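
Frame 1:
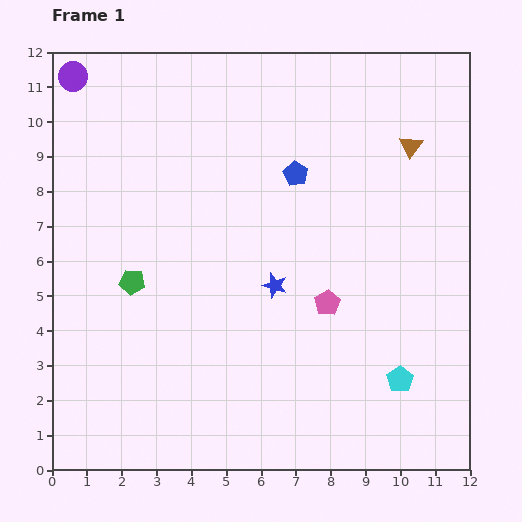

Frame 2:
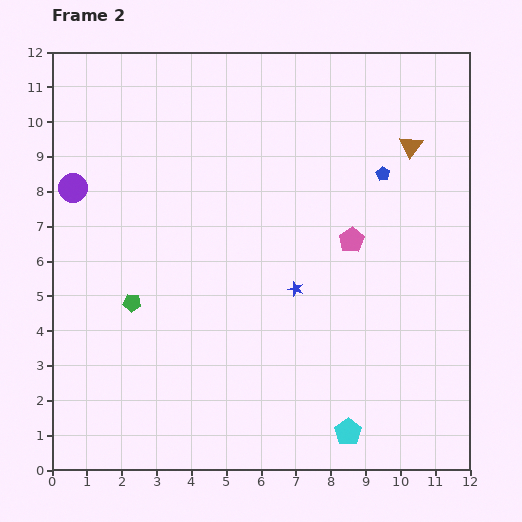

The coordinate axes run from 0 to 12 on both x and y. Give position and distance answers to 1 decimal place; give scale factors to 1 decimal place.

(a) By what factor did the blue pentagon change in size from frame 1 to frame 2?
0.6×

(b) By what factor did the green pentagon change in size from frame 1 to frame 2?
0.7×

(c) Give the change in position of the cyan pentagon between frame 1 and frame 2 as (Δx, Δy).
(-1.5, -1.5)

The cyan pentagon was at (10.0, 2.6) in frame 1 and (8.5, 1.1) in frame 2.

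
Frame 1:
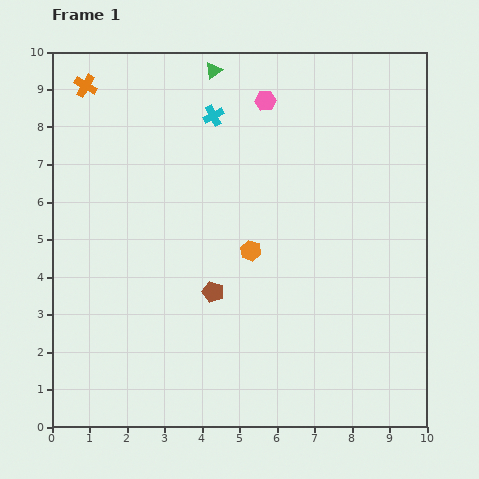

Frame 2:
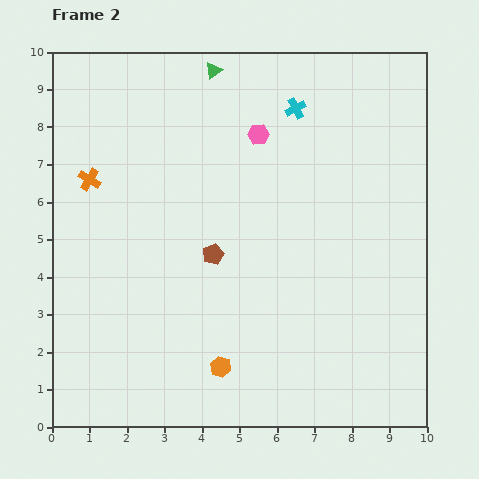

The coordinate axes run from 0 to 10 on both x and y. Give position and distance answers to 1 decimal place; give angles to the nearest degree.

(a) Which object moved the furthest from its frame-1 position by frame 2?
the orange hexagon

(moved 3.2; next 2.5)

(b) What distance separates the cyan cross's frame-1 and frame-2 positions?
2.2

The cyan cross moved from (4.3, 8.3) to (6.5, 8.5), a distance of √(2.2² + 0.2²) ≈ 2.2.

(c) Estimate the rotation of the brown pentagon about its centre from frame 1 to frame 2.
30° clockwise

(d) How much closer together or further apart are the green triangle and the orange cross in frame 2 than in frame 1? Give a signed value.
+1.0

Distance in frame 1: 3.4. Distance in frame 2: 4.4.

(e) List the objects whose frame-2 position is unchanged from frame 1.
the green triangle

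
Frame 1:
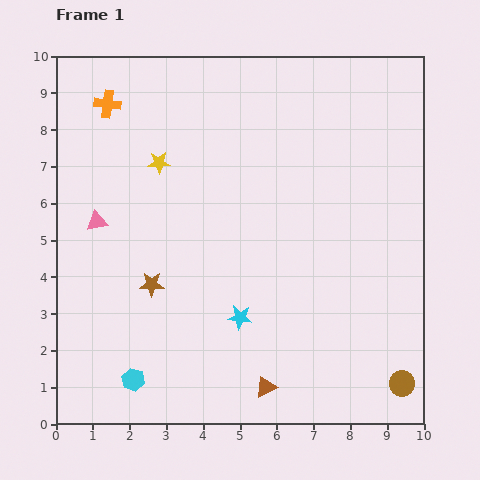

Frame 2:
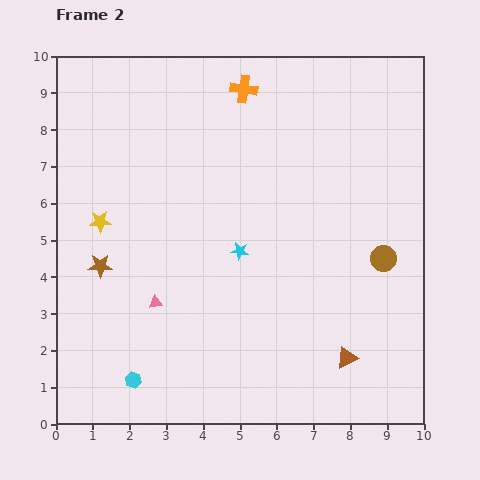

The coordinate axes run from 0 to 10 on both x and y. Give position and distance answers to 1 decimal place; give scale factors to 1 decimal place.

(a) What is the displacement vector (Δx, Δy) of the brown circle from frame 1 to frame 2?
(-0.5, 3.4)

The brown circle was at (9.4, 1.1) in frame 1 and (8.9, 4.5) in frame 2.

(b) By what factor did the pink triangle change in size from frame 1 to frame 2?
0.6×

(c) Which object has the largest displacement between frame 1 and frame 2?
the orange cross

(moved 3.7; next 3.4)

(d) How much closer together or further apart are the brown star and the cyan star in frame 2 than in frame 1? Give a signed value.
+1.2

Distance in frame 1: 2.6. Distance in frame 2: 3.8.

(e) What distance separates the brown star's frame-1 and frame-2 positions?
1.5

The brown star moved from (2.6, 3.8) to (1.2, 4.3), a distance of √(1.4² + 0.5²) ≈ 1.5.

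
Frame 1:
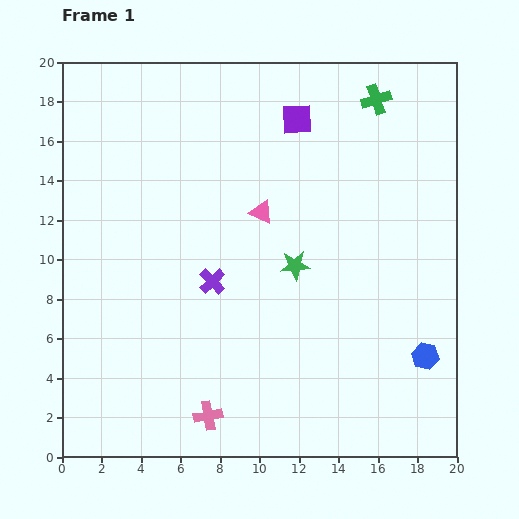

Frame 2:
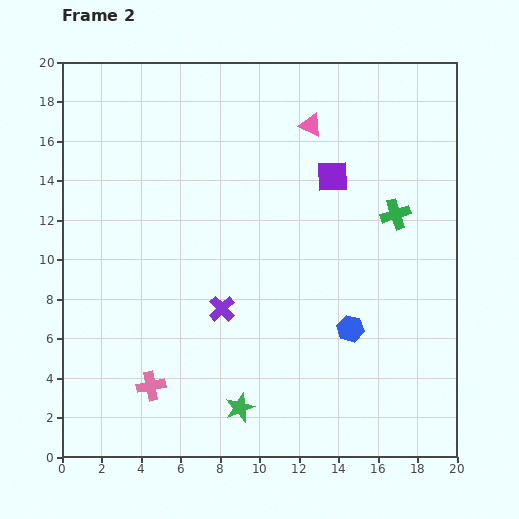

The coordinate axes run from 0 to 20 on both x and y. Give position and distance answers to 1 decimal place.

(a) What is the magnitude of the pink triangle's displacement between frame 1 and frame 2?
5.1

The pink triangle moved from (10.1, 12.4) to (12.6, 16.8), a distance of √(2.5² + 4.4²) ≈ 5.1.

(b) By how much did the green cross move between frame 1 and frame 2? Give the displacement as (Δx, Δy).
(1.0, -5.8)

The green cross was at (15.9, 18.1) in frame 1 and (16.9, 12.3) in frame 2.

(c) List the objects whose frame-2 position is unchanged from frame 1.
none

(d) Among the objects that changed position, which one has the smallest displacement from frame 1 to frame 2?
the purple cross

(moved 1.5)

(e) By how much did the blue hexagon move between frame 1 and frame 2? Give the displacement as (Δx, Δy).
(-3.8, 1.4)

The blue hexagon was at (18.4, 5.1) in frame 1 and (14.6, 6.5) in frame 2.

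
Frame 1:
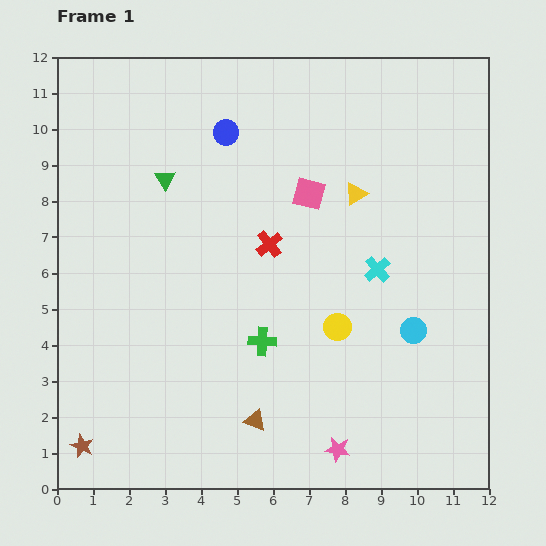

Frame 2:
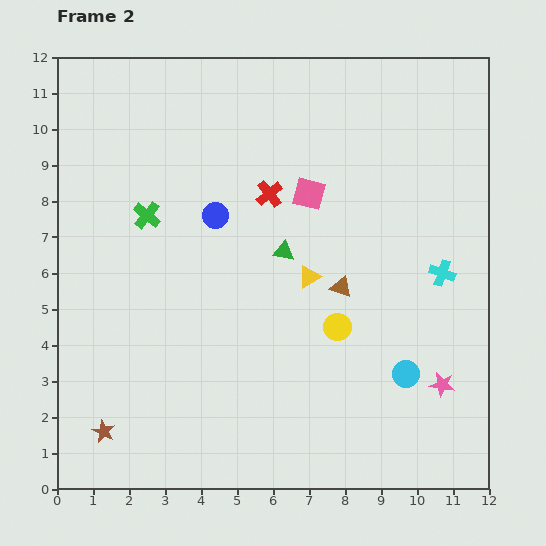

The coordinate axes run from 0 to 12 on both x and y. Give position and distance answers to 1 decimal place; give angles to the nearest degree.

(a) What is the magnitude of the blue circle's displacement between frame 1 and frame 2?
2.3

The blue circle moved from (4.7, 9.9) to (4.4, 7.6), a distance of √(0.3² + 2.3²) ≈ 2.3.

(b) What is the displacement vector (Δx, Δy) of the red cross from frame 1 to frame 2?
(0.0, 1.4)

The red cross was at (5.9, 6.8) in frame 1 and (5.9, 8.2) in frame 2.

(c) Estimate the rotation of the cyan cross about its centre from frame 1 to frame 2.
30° counter-clockwise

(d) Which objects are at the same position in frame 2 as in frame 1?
the yellow circle, the pink square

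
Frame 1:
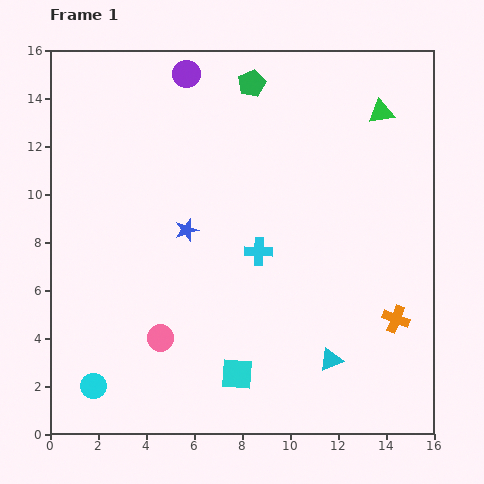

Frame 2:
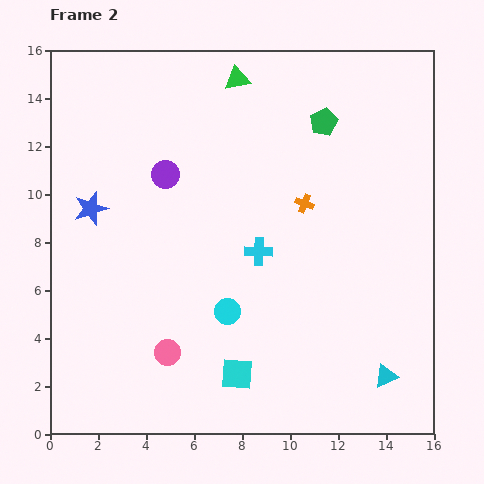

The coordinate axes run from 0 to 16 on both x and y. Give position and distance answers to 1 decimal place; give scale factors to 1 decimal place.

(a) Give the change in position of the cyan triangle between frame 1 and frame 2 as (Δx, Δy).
(2.3, -0.7)

The cyan triangle was at (11.7, 3.1) in frame 1 and (14.0, 2.4) in frame 2.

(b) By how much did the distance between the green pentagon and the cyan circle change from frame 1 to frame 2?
-5.3

Distance in frame 1: 14.2. Distance in frame 2: 8.9.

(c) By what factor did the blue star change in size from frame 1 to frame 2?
1.5×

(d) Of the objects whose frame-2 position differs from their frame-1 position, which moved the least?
the pink circle

(moved 0.7)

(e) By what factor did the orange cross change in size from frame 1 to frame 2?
0.7×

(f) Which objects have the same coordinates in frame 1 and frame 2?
the cyan square, the cyan cross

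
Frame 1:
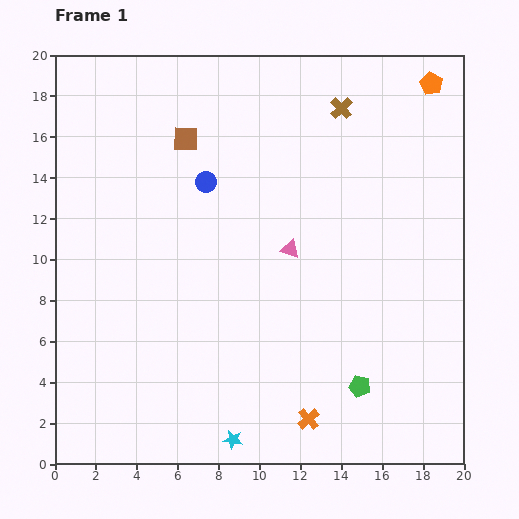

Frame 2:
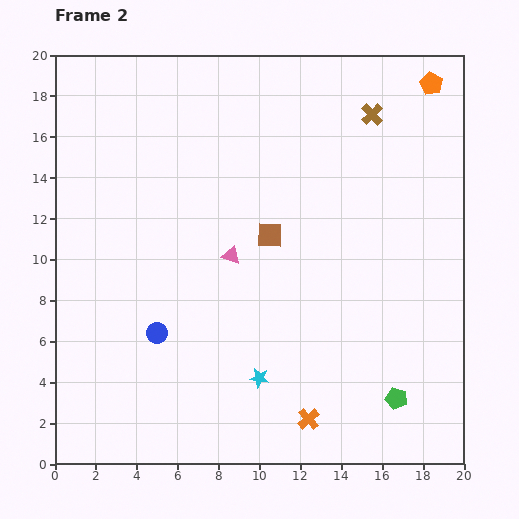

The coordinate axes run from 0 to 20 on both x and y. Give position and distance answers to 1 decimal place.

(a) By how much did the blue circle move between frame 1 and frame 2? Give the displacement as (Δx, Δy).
(-2.4, -7.4)

The blue circle was at (7.4, 13.8) in frame 1 and (5.0, 6.4) in frame 2.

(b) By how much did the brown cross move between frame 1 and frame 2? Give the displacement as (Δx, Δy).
(1.5, -0.3)

The brown cross was at (14.0, 17.4) in frame 1 and (15.5, 17.1) in frame 2.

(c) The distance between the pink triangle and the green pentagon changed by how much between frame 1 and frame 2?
+3.2

Distance in frame 1: 7.5. Distance in frame 2: 10.7.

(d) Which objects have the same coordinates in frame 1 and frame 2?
the orange cross, the orange pentagon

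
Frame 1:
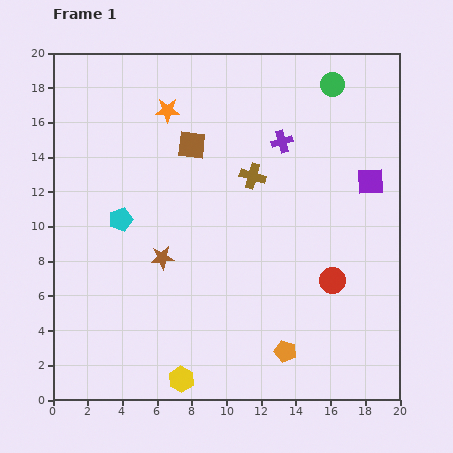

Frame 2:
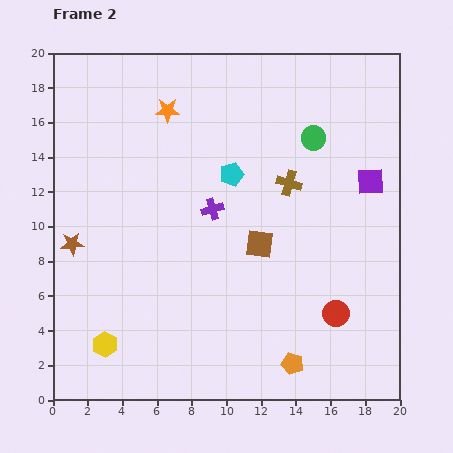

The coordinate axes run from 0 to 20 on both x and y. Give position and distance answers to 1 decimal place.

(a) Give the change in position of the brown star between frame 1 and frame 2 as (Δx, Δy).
(-5.2, 0.8)

The brown star was at (6.3, 8.2) in frame 1 and (1.1, 9.0) in frame 2.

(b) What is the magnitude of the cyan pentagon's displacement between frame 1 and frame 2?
6.9

The cyan pentagon moved from (3.9, 10.4) to (10.3, 13.0), a distance of √(6.4² + 2.6²) ≈ 6.9.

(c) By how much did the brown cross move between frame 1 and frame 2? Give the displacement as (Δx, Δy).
(2.1, -0.4)

The brown cross was at (11.5, 12.9) in frame 1 and (13.6, 12.5) in frame 2.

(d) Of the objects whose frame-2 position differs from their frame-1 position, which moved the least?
the orange pentagon

(moved 0.8)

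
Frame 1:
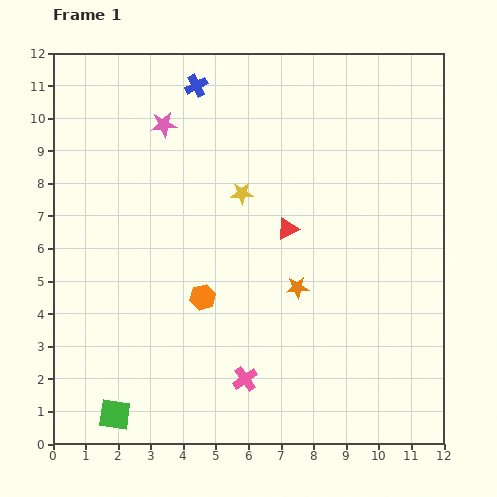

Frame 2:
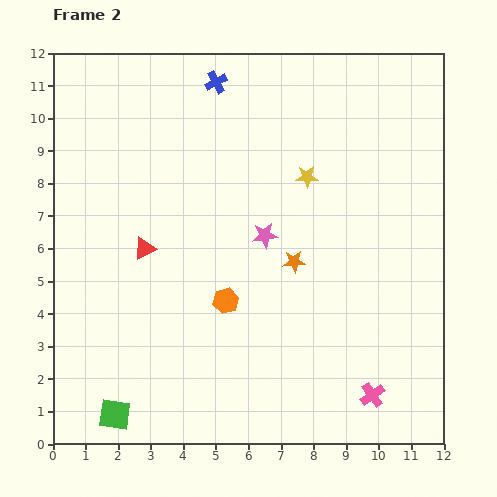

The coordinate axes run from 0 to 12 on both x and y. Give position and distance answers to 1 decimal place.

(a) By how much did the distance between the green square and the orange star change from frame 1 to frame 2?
+0.4

Distance in frame 1: 6.8. Distance in frame 2: 7.2.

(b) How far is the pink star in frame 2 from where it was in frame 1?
4.6

The pink star moved from (3.4, 9.8) to (6.5, 6.4), a distance of √(3.1² + 3.4²) ≈ 4.6.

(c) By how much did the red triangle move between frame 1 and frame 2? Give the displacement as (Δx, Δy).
(-4.4, -0.6)

The red triangle was at (7.2, 6.6) in frame 1 and (2.8, 6.0) in frame 2.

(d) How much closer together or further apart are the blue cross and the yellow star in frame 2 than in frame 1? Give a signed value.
+0.4

Distance in frame 1: 3.6. Distance in frame 2: 4.0.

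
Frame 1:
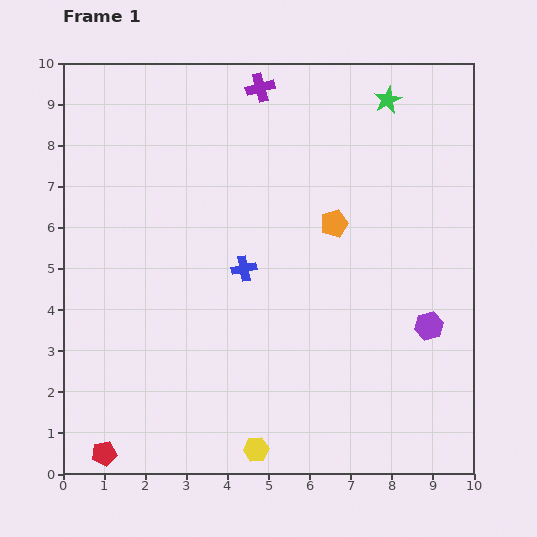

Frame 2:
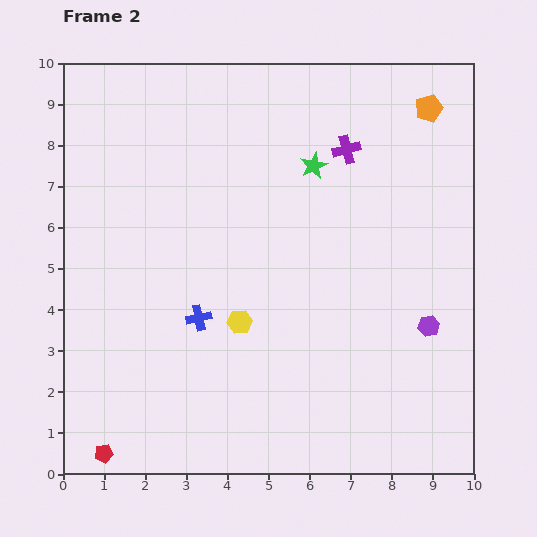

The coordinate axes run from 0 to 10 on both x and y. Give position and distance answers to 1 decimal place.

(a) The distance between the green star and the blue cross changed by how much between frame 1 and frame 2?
-0.8

Distance in frame 1: 5.4. Distance in frame 2: 4.6.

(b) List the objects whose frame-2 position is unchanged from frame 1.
the purple hexagon, the red pentagon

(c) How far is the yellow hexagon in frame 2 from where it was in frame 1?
3.1

The yellow hexagon moved from (4.7, 0.6) to (4.3, 3.7), a distance of √(0.4² + 3.1²) ≈ 3.1.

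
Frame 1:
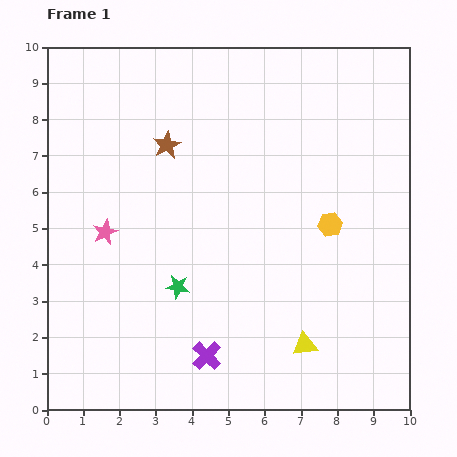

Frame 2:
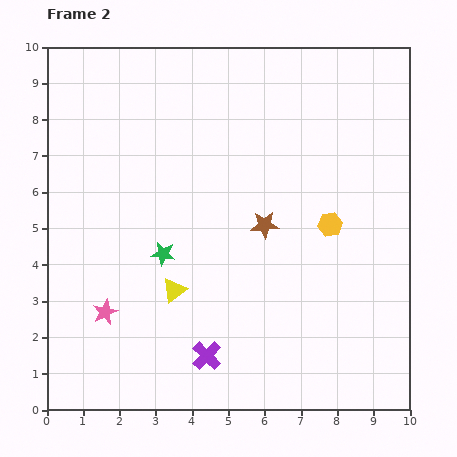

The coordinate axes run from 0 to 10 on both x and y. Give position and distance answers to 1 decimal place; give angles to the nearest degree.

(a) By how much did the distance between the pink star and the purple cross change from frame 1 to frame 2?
-1.4

Distance in frame 1: 4.4. Distance in frame 2: 3.0.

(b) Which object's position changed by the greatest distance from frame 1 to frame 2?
the yellow triangle

(moved 3.9; next 3.5)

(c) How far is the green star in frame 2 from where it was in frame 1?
1.0

The green star moved from (3.6, 3.4) to (3.2, 4.3), a distance of √(0.4² + 0.9²) ≈ 1.0.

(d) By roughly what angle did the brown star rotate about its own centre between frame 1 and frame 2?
24° clockwise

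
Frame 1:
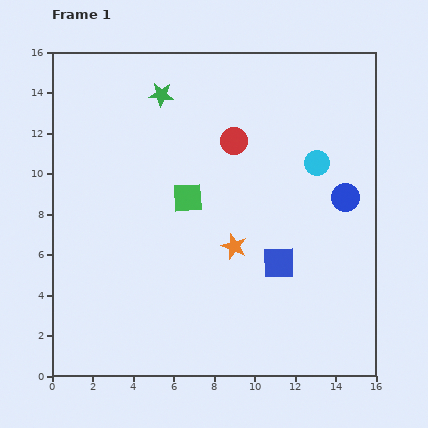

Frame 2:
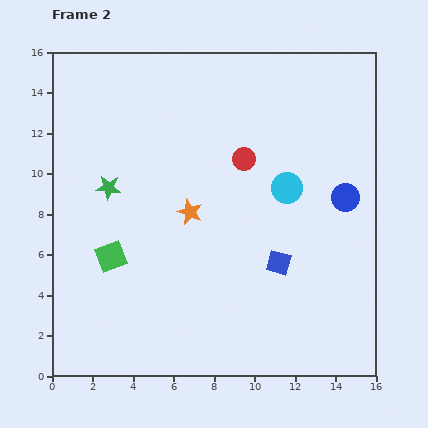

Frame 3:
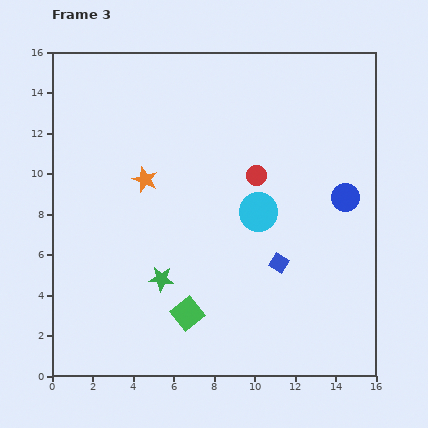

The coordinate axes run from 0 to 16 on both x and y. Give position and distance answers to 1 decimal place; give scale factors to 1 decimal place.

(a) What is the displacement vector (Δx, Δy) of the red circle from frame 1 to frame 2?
(0.5, -0.9)

The red circle was at (9.0, 11.6) in frame 1 and (9.5, 10.7) in frame 2.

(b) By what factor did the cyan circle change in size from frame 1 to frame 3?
1.5×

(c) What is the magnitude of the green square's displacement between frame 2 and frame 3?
4.7

The green square moved from (2.9, 5.9) to (6.7, 3.1), a distance of √(3.8² + 2.8²) ≈ 4.7.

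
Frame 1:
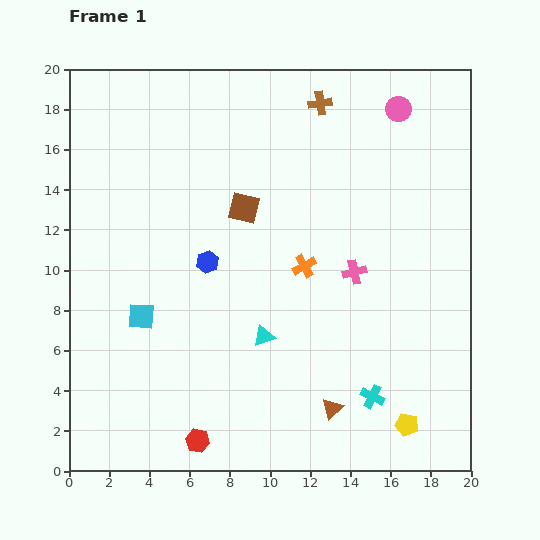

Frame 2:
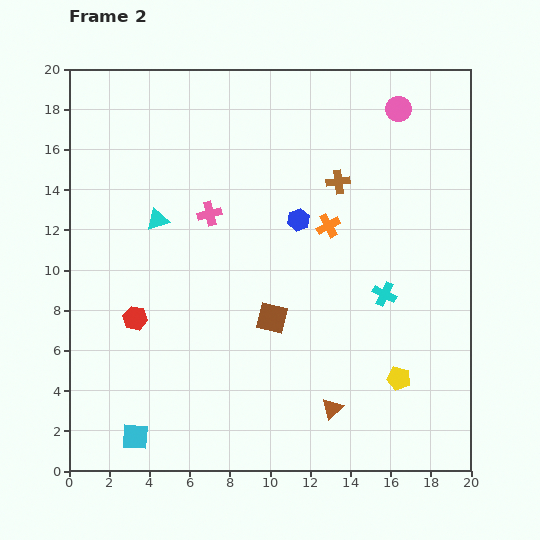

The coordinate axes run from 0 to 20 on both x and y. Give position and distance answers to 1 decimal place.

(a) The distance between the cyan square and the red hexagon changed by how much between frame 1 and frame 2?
-0.9

Distance in frame 1: 6.8. Distance in frame 2: 5.9.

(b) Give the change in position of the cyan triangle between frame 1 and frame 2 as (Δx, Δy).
(-5.3, 5.8)

The cyan triangle was at (9.7, 6.7) in frame 1 and (4.4, 12.5) in frame 2.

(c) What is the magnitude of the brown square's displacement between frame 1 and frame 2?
5.7

The brown square moved from (8.7, 13.1) to (10.1, 7.6), a distance of √(1.4² + 5.5²) ≈ 5.7.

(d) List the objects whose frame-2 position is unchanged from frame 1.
the pink circle, the brown triangle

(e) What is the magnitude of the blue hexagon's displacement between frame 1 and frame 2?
5.0

The blue hexagon moved from (6.9, 10.4) to (11.4, 12.5), a distance of √(4.5² + 2.1²) ≈ 5.0.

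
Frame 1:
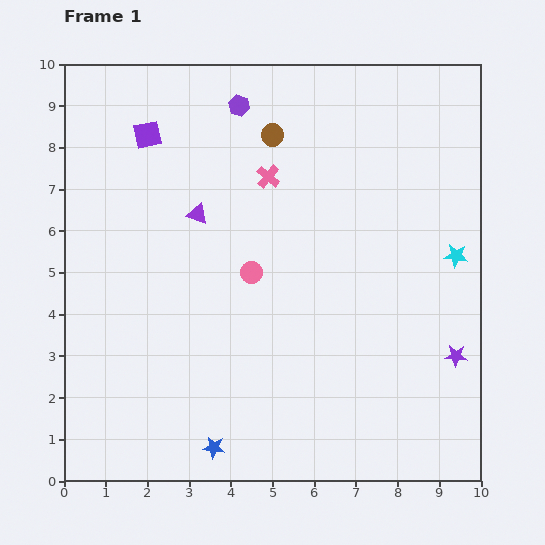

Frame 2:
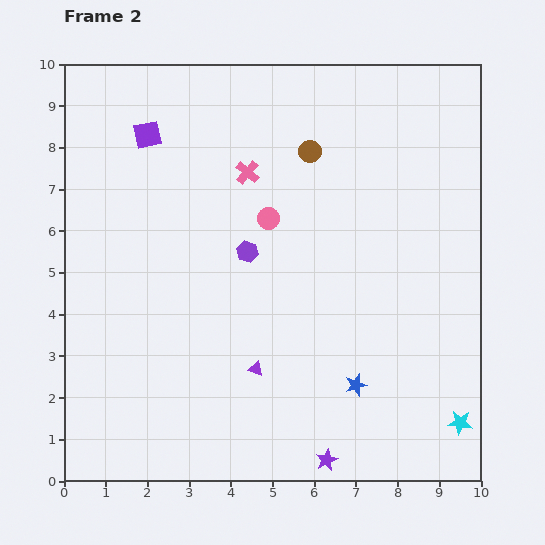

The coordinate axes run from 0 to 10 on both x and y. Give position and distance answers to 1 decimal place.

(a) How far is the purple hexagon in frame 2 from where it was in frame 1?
3.5

The purple hexagon moved from (4.2, 9.0) to (4.4, 5.5), a distance of √(0.2² + 3.5²) ≈ 3.5.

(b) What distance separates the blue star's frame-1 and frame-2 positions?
3.7

The blue star moved from (3.6, 0.8) to (7.0, 2.3), a distance of √(3.4² + 1.5²) ≈ 3.7.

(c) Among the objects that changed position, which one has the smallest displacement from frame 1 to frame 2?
the pink cross

(moved 0.5)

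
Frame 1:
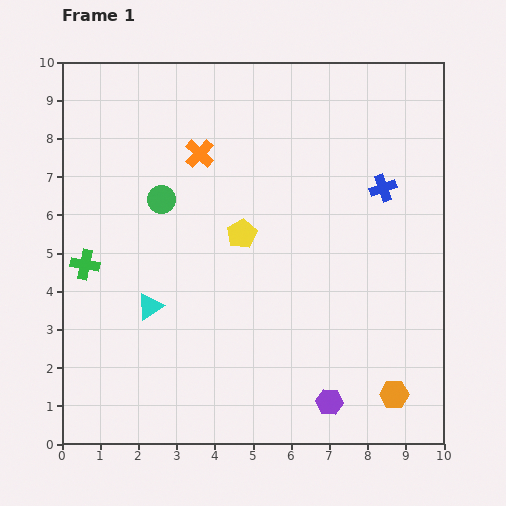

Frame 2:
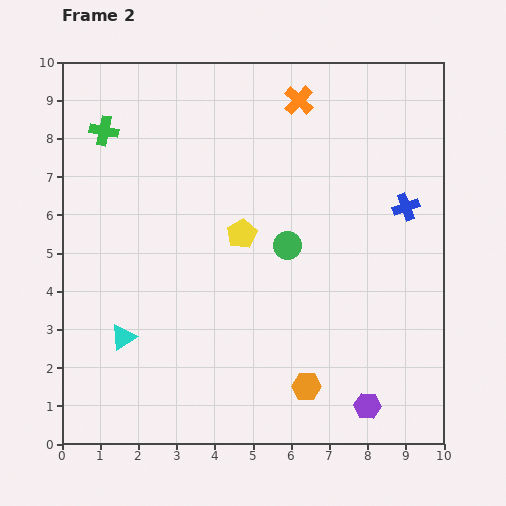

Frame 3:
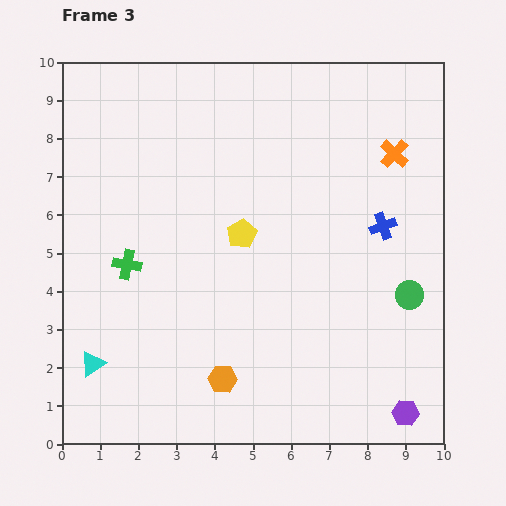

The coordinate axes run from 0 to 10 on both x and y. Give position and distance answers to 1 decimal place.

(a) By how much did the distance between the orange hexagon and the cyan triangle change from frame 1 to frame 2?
-1.8

Distance in frame 1: 6.8. Distance in frame 2: 5.0.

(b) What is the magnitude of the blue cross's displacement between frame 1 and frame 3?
1.0

The blue cross moved from (8.4, 6.7) to (8.4, 5.7), a distance of √(0.0² + 1.0²) ≈ 1.0.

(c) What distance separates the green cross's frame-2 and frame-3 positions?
3.6

The green cross moved from (1.1, 8.2) to (1.7, 4.7), a distance of √(0.6² + 3.5²) ≈ 3.6.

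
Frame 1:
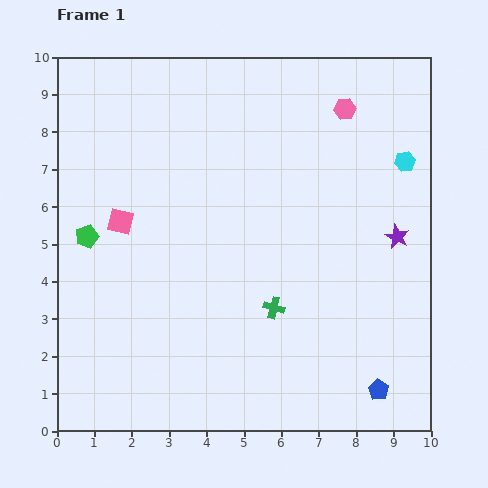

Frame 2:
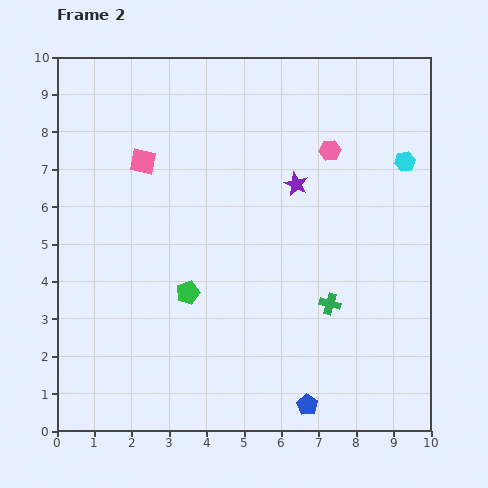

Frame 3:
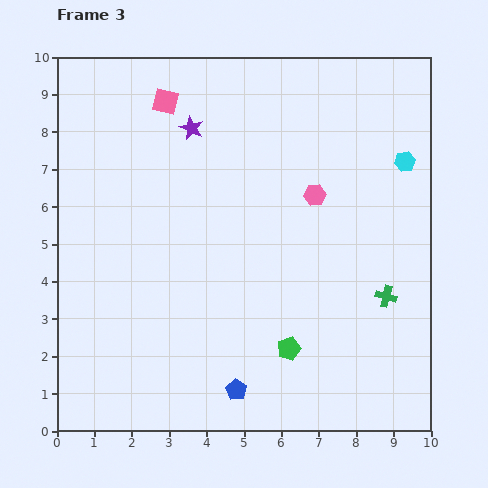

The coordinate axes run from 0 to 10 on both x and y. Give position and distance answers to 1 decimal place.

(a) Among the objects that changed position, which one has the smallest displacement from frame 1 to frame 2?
the pink hexagon

(moved 1.2)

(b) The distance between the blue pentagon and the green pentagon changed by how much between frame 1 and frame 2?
-4.4

Distance in frame 1: 8.8. Distance in frame 2: 4.4.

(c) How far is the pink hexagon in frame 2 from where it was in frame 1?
1.2

The pink hexagon moved from (7.7, 8.6) to (7.3, 7.5), a distance of √(0.4² + 1.1²) ≈ 1.2.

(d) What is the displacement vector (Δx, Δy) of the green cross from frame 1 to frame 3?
(3.0, 0.3)

The green cross was at (5.8, 3.3) in frame 1 and (8.8, 3.6) in frame 3.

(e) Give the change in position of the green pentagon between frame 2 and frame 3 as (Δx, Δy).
(2.7, -1.5)

The green pentagon was at (3.5, 3.7) in frame 2 and (6.2, 2.2) in frame 3.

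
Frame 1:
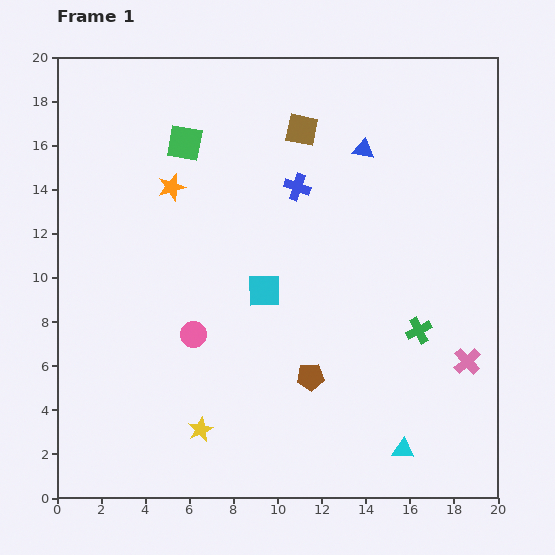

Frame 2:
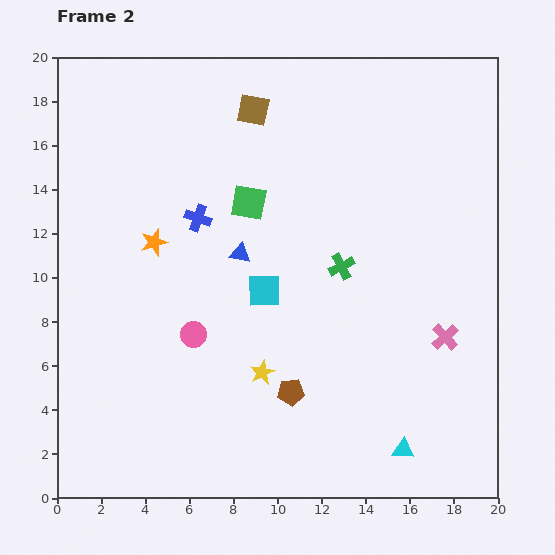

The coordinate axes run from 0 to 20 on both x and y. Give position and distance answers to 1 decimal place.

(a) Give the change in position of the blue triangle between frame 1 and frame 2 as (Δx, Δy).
(-5.6, -4.7)

The blue triangle was at (13.9, 15.8) in frame 1 and (8.3, 11.1) in frame 2.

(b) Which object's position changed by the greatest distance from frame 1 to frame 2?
the blue triangle

(moved 7.3; next 4.7)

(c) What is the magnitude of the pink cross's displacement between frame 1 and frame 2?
1.5

The pink cross moved from (18.6, 6.2) to (17.6, 7.3), a distance of √(1.0² + 1.1²) ≈ 1.5.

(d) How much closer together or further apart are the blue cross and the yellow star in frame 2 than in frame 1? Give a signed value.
-4.2

Distance in frame 1: 11.8. Distance in frame 2: 7.6.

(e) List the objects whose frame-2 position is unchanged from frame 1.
the pink circle, the cyan square, the cyan triangle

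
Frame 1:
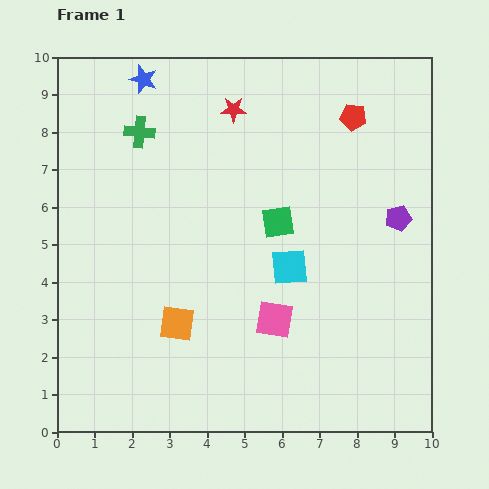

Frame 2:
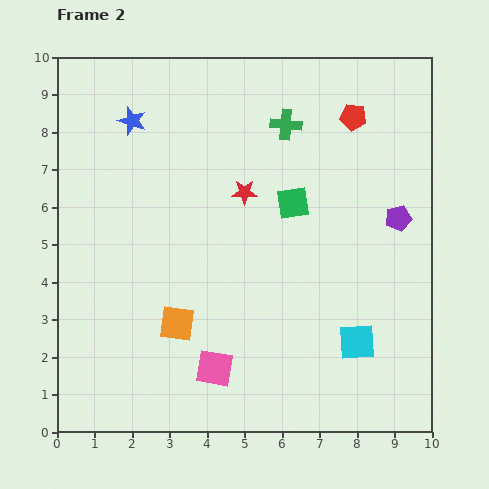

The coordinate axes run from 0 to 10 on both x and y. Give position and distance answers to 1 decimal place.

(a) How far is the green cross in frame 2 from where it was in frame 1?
3.9

The green cross moved from (2.2, 8.0) to (6.1, 8.2), a distance of √(3.9² + 0.2²) ≈ 3.9.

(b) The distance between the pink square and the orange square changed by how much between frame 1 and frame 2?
-1.0

Distance in frame 1: 2.6. Distance in frame 2: 1.6.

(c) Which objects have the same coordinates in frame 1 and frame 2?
the orange square, the red pentagon, the purple pentagon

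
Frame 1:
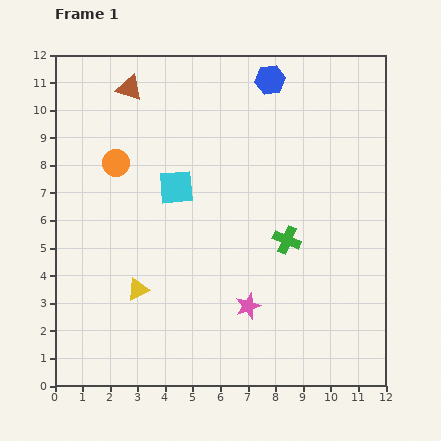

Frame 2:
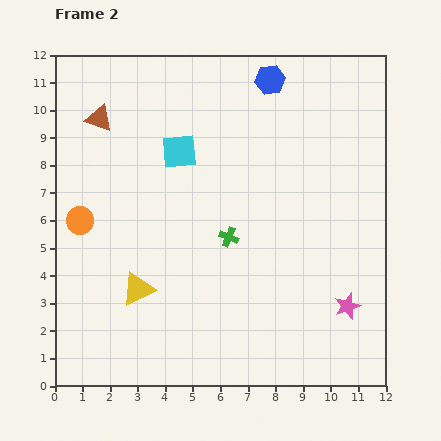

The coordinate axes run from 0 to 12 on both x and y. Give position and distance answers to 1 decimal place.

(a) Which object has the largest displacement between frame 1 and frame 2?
the pink star

(moved 3.6; next 2.5)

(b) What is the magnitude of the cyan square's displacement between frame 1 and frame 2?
1.3

The cyan square moved from (4.4, 7.2) to (4.5, 8.5), a distance of √(0.1² + 1.3²) ≈ 1.3.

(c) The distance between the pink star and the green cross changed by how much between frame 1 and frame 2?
+2.2

Distance in frame 1: 2.8. Distance in frame 2: 5.0.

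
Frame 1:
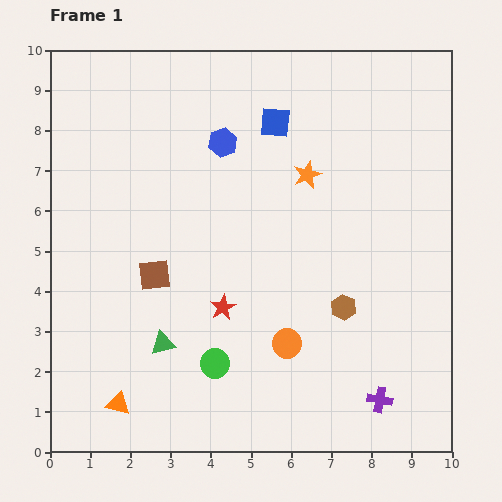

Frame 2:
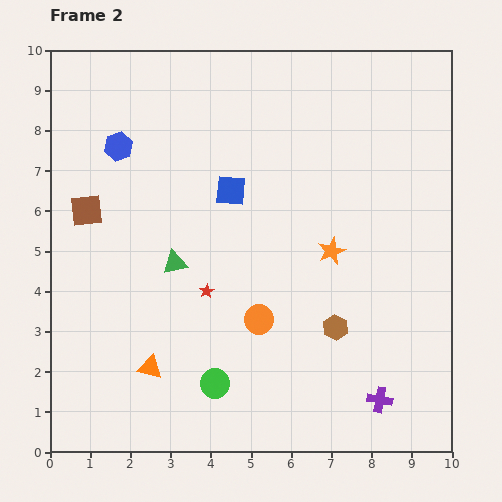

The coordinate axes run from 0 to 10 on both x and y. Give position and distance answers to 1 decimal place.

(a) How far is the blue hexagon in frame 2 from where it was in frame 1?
2.6

The blue hexagon moved from (4.3, 7.7) to (1.7, 7.6), a distance of √(2.6² + 0.1²) ≈ 2.6.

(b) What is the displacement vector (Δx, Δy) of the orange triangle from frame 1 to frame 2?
(0.8, 0.9)

The orange triangle was at (1.7, 1.2) in frame 1 and (2.5, 2.1) in frame 2.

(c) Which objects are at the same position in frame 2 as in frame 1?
the purple cross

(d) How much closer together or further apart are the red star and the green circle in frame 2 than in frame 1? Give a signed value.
+0.9

Distance in frame 1: 1.4. Distance in frame 2: 2.3.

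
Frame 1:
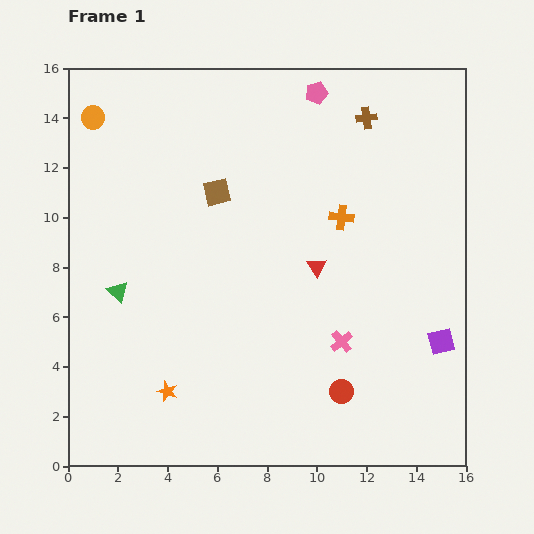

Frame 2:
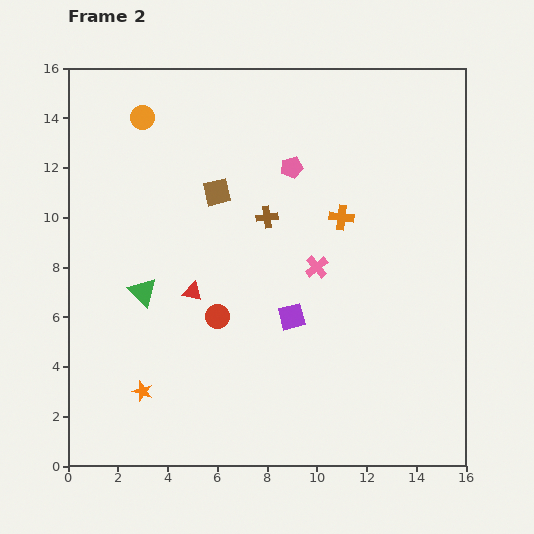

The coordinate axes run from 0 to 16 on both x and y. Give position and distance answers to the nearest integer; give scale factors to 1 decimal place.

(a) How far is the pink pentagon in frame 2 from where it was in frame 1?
3

The pink pentagon moved from (10, 15) to (9, 12), a distance of √(1² + 3²) ≈ 3.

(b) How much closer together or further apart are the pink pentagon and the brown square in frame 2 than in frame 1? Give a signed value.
-3

Distance in frame 1: 6. Distance in frame 2: 3.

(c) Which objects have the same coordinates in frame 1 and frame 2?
the orange cross, the brown square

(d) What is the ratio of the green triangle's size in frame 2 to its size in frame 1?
1.4×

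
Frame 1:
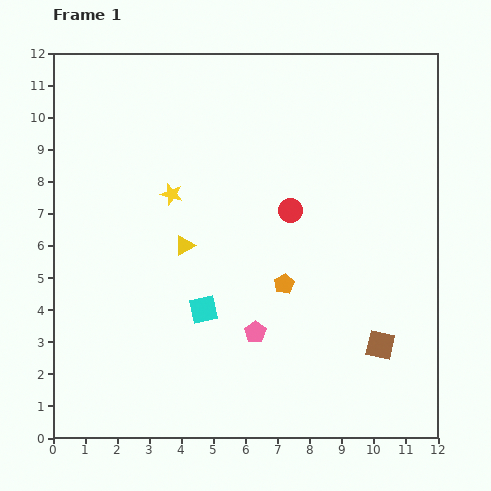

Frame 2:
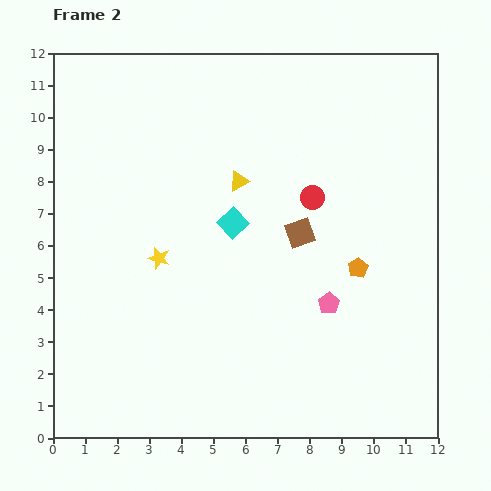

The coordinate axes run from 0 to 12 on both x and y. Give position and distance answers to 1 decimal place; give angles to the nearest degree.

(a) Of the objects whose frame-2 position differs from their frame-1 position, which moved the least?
the red circle

(moved 0.8)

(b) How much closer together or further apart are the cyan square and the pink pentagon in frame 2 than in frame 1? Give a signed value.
+2.2

Distance in frame 1: 1.7. Distance in frame 2: 3.9.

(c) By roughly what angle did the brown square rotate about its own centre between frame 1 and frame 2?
32° counter-clockwise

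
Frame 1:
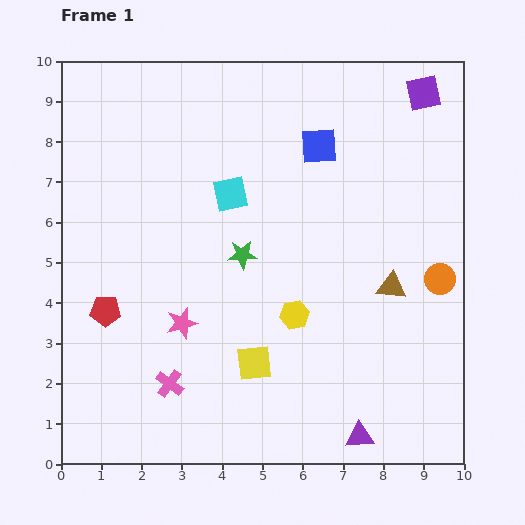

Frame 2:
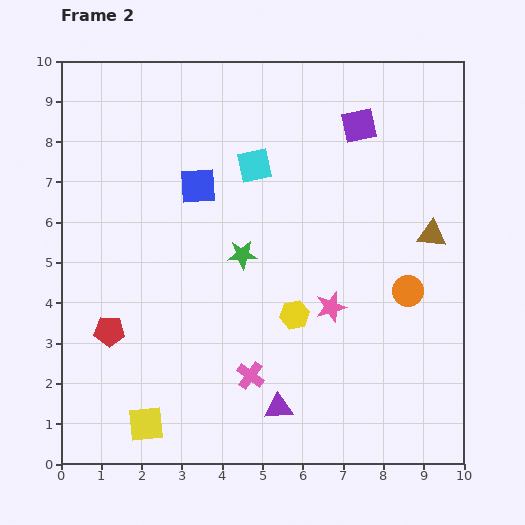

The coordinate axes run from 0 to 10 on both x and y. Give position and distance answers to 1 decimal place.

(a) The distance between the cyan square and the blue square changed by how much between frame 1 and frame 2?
-1.0

Distance in frame 1: 2.5. Distance in frame 2: 1.5.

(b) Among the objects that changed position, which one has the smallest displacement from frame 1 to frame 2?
the red pentagon

(moved 0.5)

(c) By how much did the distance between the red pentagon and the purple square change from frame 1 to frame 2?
-1.6

Distance in frame 1: 9.6. Distance in frame 2: 8.0.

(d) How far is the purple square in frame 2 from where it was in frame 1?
1.8

The purple square moved from (9.0, 9.2) to (7.4, 8.4), a distance of √(1.6² + 0.8²) ≈ 1.8.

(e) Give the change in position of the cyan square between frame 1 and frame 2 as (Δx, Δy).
(0.6, 0.7)

The cyan square was at (4.2, 6.7) in frame 1 and (4.8, 7.4) in frame 2.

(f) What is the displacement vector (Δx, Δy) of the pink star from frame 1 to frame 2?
(3.7, 0.4)

The pink star was at (3.0, 3.5) in frame 1 and (6.7, 3.9) in frame 2.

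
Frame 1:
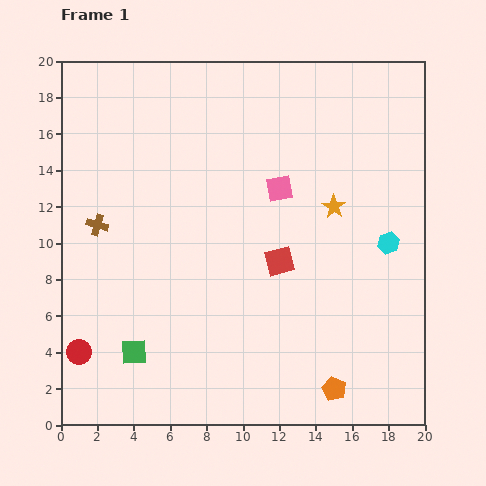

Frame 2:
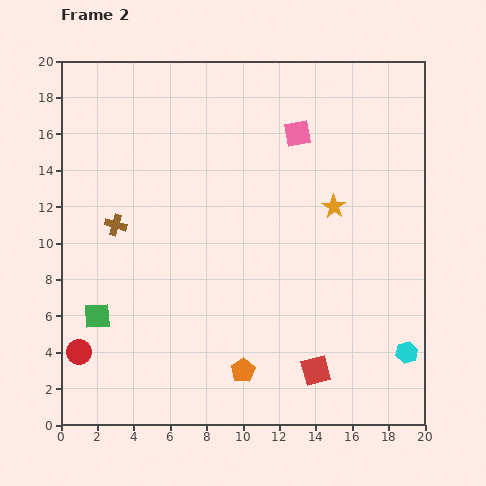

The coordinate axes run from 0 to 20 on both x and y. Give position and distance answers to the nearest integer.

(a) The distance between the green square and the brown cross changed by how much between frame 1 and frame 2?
-2

Distance in frame 1: 7. Distance in frame 2: 5.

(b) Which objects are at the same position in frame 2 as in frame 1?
the orange star, the red circle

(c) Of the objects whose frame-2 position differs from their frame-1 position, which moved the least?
the brown cross

(moved 1)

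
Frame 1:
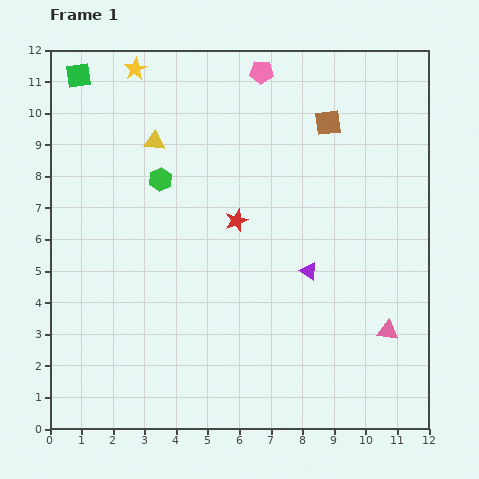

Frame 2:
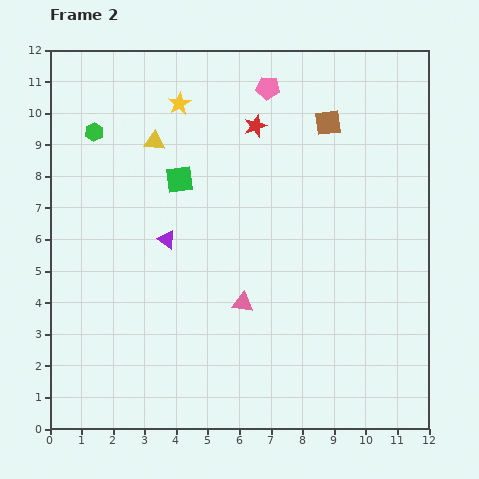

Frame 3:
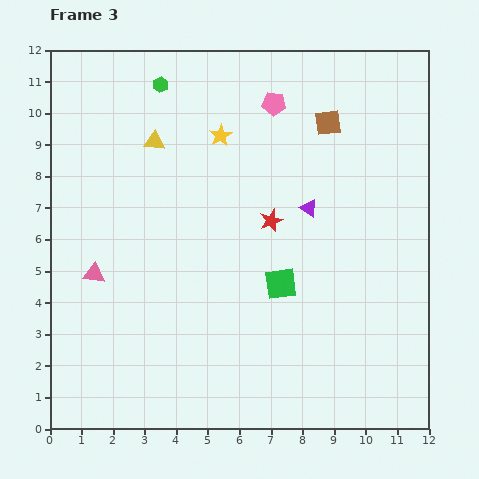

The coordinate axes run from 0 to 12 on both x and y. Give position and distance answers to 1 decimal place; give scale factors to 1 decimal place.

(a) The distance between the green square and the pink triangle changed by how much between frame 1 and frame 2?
-8.3

Distance in frame 1: 12.7. Distance in frame 2: 4.4.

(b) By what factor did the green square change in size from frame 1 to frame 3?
1.3×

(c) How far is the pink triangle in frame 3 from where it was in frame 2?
4.8

The pink triangle moved from (6.1, 4.0) to (1.4, 4.9), a distance of √(4.7² + 0.9²) ≈ 4.8.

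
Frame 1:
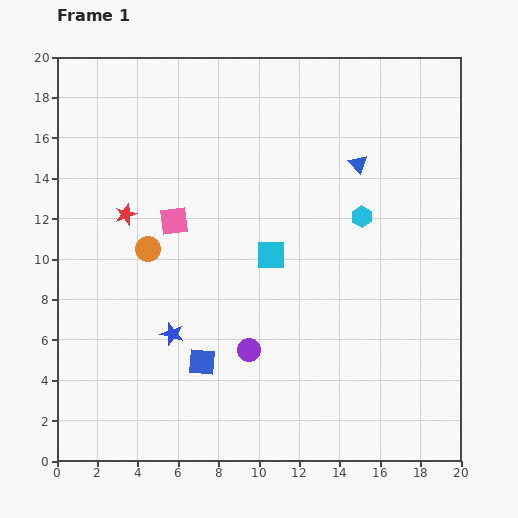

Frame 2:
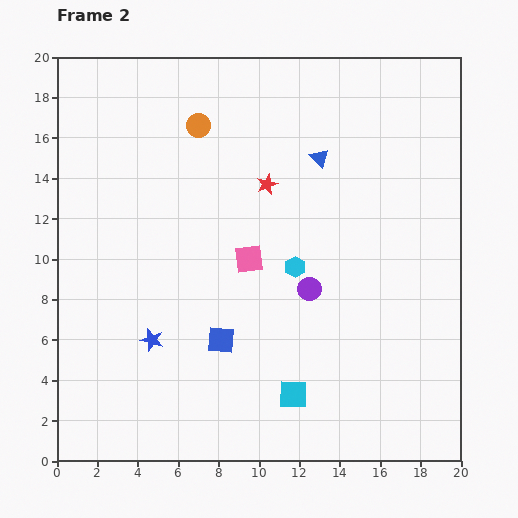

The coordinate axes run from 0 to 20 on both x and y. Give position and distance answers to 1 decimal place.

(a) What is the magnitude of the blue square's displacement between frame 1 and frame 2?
1.4

The blue square moved from (7.2, 4.9) to (8.1, 6.0), a distance of √(0.9² + 1.1²) ≈ 1.4.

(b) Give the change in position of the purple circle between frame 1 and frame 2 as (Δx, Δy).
(3.0, 3.0)

The purple circle was at (9.5, 5.5) in frame 1 and (12.5, 8.5) in frame 2.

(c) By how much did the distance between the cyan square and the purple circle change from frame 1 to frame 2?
+0.5

Distance in frame 1: 4.8. Distance in frame 2: 5.3.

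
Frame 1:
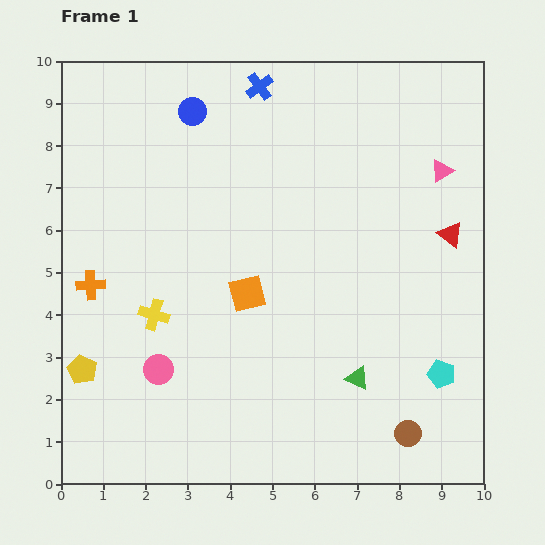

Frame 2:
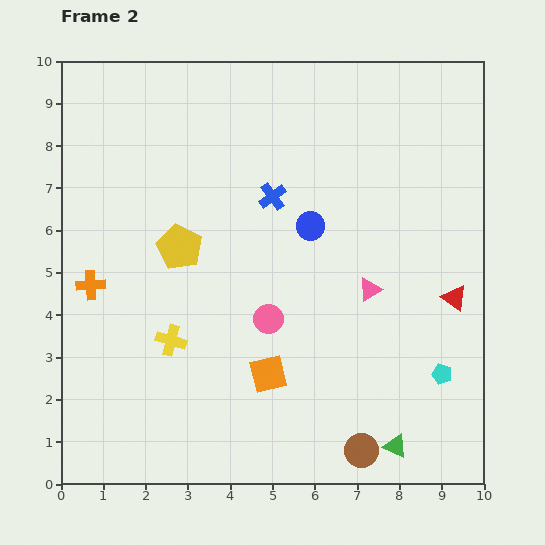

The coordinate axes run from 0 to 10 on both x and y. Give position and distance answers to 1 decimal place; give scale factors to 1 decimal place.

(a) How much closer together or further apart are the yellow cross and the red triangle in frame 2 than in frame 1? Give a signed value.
-0.5

Distance in frame 1: 7.3. Distance in frame 2: 6.8.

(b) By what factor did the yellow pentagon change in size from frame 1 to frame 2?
1.6×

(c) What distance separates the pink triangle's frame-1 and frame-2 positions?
3.3

The pink triangle moved from (9.0, 7.4) to (7.3, 4.6), a distance of √(1.7² + 2.8²) ≈ 3.3.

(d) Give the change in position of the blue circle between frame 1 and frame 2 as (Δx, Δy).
(2.8, -2.7)

The blue circle was at (3.1, 8.8) in frame 1 and (5.9, 6.1) in frame 2.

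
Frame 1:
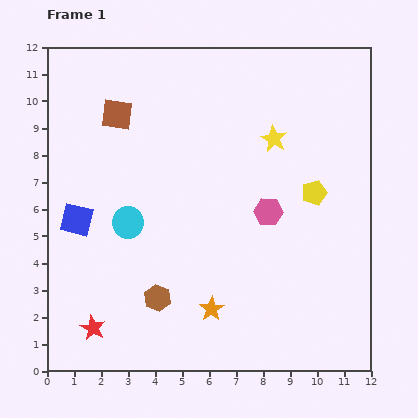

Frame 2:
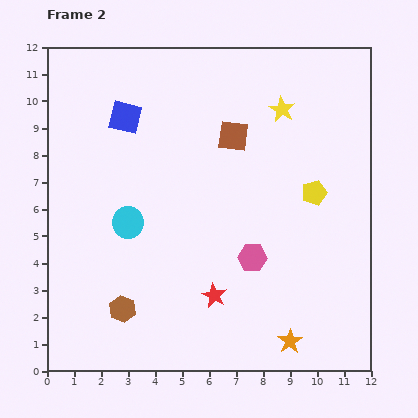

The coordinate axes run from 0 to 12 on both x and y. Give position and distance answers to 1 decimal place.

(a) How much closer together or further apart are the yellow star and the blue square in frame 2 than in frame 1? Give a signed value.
-2.1

Distance in frame 1: 7.9. Distance in frame 2: 5.8.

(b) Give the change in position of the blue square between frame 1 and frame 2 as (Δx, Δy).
(1.8, 3.8)

The blue square was at (1.1, 5.6) in frame 1 and (2.9, 9.4) in frame 2.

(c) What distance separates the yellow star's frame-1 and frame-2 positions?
1.1

The yellow star moved from (8.4, 8.6) to (8.7, 9.7), a distance of √(0.3² + 1.1²) ≈ 1.1.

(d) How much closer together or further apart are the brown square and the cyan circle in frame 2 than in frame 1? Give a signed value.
+1.0

Distance in frame 1: 4.0. Distance in frame 2: 5.0.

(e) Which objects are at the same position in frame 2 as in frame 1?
the cyan circle, the yellow pentagon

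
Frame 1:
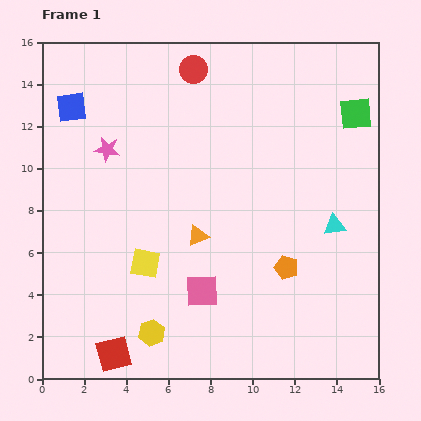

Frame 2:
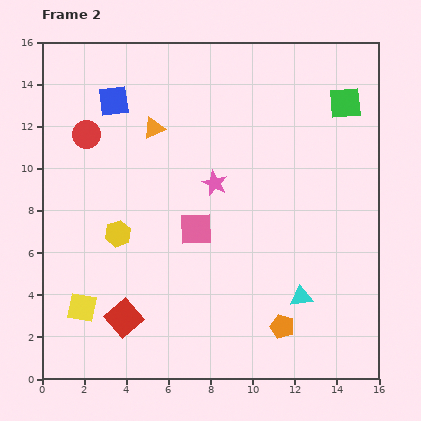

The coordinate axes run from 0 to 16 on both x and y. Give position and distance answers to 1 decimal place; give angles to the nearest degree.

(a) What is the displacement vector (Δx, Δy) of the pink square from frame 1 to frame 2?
(-0.3, 2.9)

The pink square was at (7.6, 4.2) in frame 1 and (7.3, 7.1) in frame 2.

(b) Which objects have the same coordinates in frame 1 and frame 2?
none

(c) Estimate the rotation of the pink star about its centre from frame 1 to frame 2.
16° clockwise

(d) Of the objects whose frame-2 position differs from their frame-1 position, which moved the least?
the green square

(moved 0.7)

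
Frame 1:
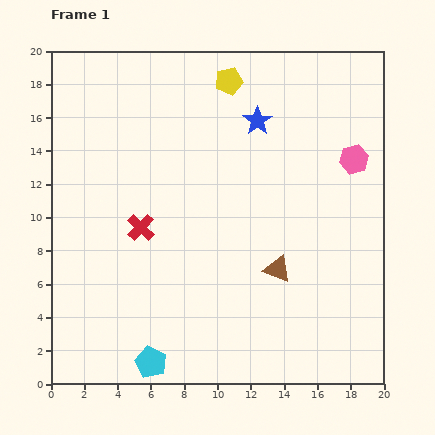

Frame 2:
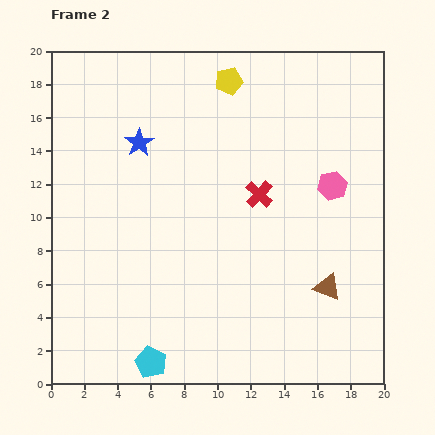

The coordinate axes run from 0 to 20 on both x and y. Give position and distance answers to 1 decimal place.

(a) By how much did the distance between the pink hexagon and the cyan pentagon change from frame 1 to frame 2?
-2.1

Distance in frame 1: 17.3. Distance in frame 2: 15.2.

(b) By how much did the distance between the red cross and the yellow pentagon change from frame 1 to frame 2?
-3.3

Distance in frame 1: 10.3. Distance in frame 2: 7.0.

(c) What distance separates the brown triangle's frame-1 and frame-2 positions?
3.2

The brown triangle moved from (13.6, 6.9) to (16.6, 5.8), a distance of √(3.0² + 1.1²) ≈ 3.2.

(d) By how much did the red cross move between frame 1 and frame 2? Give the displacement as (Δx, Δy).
(7.1, 2.0)

The red cross was at (5.4, 9.4) in frame 1 and (12.5, 11.4) in frame 2.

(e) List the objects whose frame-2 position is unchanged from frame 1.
the cyan pentagon, the yellow pentagon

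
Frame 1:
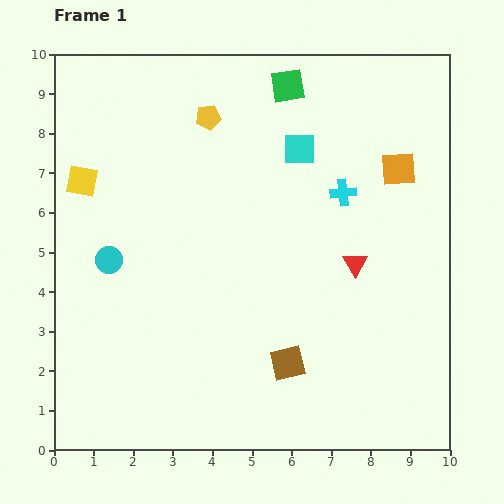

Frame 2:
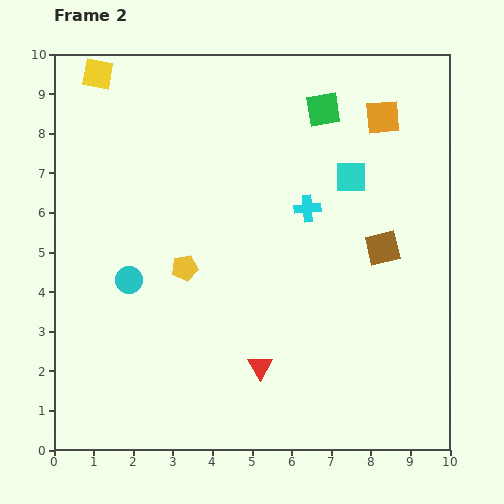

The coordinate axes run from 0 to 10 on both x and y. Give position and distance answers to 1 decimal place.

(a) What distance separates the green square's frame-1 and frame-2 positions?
1.1

The green square moved from (5.9, 9.2) to (6.8, 8.6), a distance of √(0.9² + 0.6²) ≈ 1.1.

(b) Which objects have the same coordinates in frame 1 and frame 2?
none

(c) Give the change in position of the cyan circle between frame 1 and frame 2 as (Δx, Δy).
(0.5, -0.5)

The cyan circle was at (1.4, 4.8) in frame 1 and (1.9, 4.3) in frame 2.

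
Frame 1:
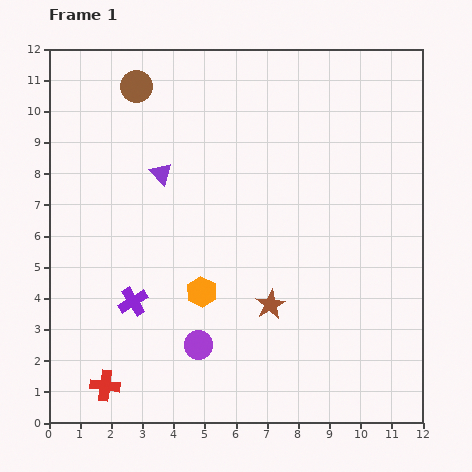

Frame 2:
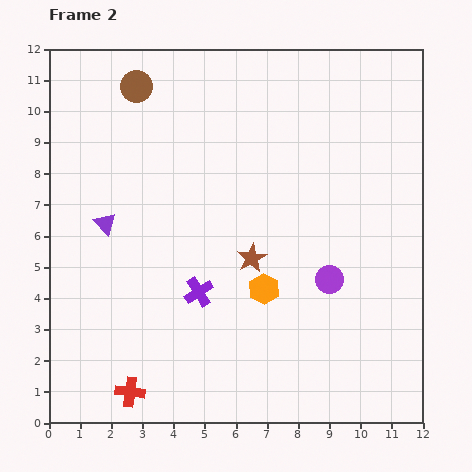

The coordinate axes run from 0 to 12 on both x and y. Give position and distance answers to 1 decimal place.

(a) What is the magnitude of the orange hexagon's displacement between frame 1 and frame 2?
2.0

The orange hexagon moved from (4.9, 4.2) to (6.9, 4.3), a distance of √(2.0² + 0.1²) ≈ 2.0.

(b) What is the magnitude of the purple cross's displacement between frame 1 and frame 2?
2.1

The purple cross moved from (2.7, 3.9) to (4.8, 4.2), a distance of √(2.1² + 0.3²) ≈ 2.1.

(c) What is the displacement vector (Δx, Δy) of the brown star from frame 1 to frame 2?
(-0.6, 1.5)

The brown star was at (7.1, 3.8) in frame 1 and (6.5, 5.3) in frame 2.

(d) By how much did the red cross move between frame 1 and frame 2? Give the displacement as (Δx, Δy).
(0.8, -0.2)

The red cross was at (1.8, 1.2) in frame 1 and (2.6, 1.0) in frame 2.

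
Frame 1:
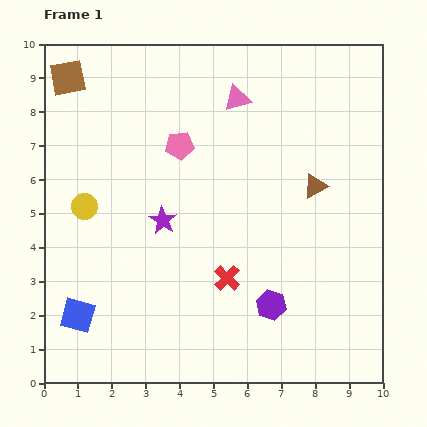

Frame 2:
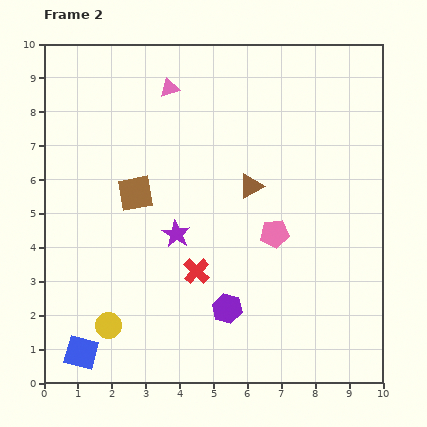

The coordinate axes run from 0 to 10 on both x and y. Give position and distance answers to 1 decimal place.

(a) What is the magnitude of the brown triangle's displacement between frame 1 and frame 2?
1.9

The brown triangle moved from (8.0, 5.8) to (6.1, 5.8), a distance of √(1.9² + 0.0²) ≈ 1.9.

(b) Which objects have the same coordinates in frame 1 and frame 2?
none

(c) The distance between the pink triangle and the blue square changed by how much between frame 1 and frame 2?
+0.3

Distance in frame 1: 7.9. Distance in frame 2: 8.2.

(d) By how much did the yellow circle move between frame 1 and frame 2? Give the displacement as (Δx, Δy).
(0.7, -3.5)

The yellow circle was at (1.2, 5.2) in frame 1 and (1.9, 1.7) in frame 2.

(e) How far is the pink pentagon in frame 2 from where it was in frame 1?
3.8

The pink pentagon moved from (4.0, 7.0) to (6.8, 4.4), a distance of √(2.8² + 2.6²) ≈ 3.8.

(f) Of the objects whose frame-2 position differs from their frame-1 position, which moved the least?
the purple star

(moved 0.6)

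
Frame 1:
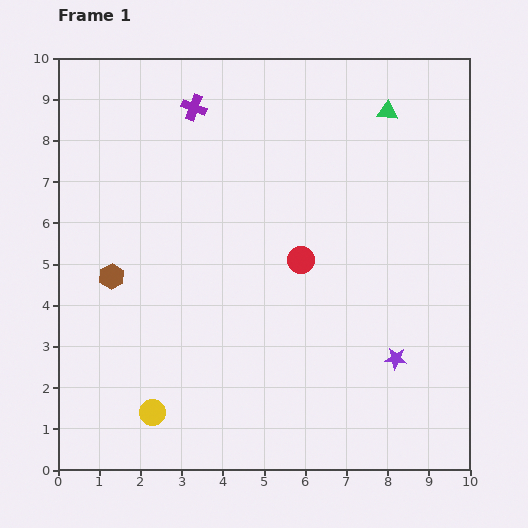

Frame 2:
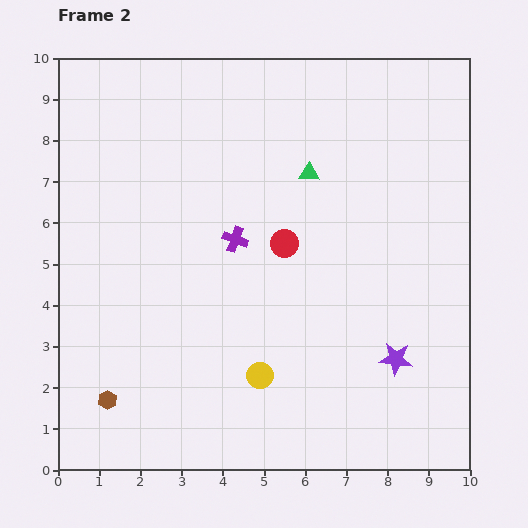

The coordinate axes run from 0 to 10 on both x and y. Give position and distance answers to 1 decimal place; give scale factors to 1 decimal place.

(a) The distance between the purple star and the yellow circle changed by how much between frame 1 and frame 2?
-2.7

Distance in frame 1: 6.0. Distance in frame 2: 3.3.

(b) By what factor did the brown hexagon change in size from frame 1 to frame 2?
0.7×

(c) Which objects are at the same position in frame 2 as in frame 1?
the purple star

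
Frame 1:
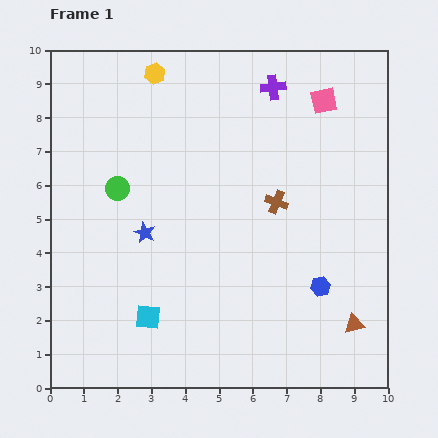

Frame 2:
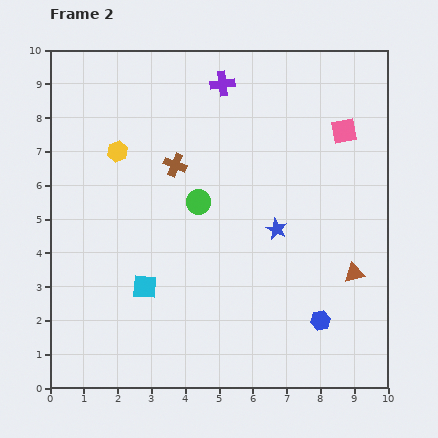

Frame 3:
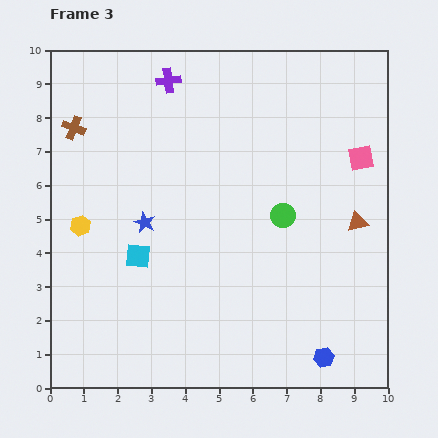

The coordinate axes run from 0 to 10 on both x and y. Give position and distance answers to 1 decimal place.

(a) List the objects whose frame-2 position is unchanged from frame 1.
none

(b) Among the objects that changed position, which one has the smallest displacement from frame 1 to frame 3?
the blue star

(moved 0.3)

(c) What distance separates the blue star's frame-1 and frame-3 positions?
0.3

The blue star moved from (2.8, 4.6) to (2.8, 4.9), a distance of √(0.0² + 0.3²) ≈ 0.3.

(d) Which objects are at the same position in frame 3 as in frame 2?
none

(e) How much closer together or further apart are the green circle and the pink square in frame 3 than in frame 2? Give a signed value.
-1.9

Distance in frame 2: 4.8. Distance in frame 3: 2.9.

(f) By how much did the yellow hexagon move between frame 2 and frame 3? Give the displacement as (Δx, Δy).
(-1.1, -2.2)

The yellow hexagon was at (2.0, 7.0) in frame 2 and (0.9, 4.8) in frame 3.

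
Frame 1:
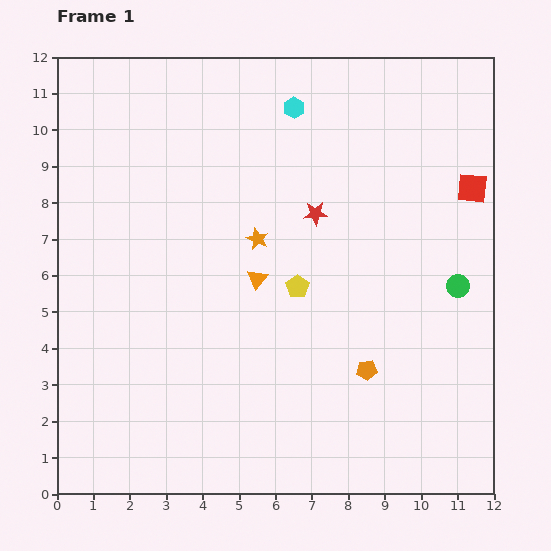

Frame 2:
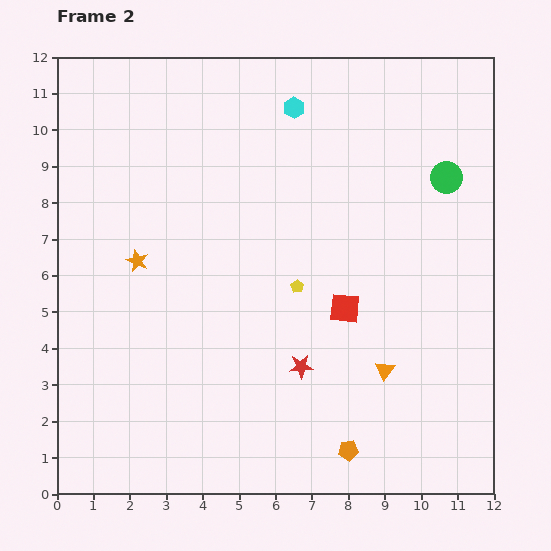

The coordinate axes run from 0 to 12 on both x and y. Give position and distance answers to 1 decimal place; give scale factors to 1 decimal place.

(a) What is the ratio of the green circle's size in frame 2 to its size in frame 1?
1.4×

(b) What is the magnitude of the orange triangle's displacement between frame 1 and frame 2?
4.3

The orange triangle moved from (5.5, 5.9) to (9.0, 3.4), a distance of √(3.5² + 2.5²) ≈ 4.3.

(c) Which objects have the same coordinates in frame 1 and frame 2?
the yellow pentagon, the cyan hexagon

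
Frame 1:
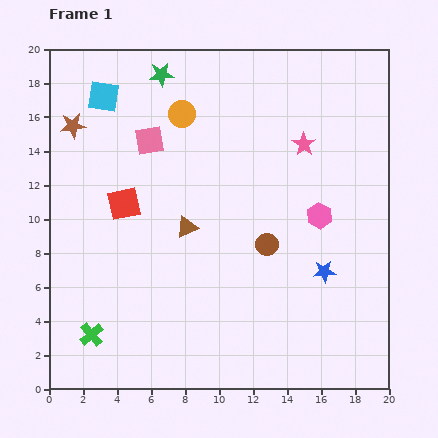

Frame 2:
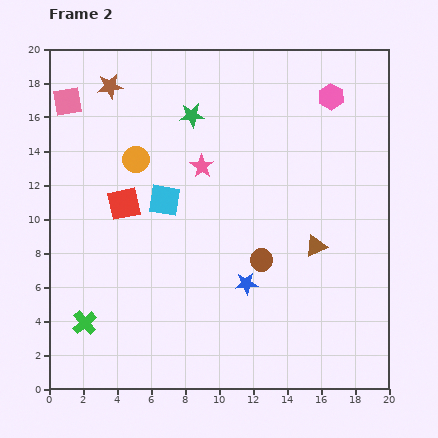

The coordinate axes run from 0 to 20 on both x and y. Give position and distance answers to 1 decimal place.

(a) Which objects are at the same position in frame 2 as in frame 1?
the red square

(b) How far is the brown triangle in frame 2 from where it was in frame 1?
7.7

The brown triangle moved from (8.1, 9.5) to (15.7, 8.4), a distance of √(7.6² + 1.1²) ≈ 7.7.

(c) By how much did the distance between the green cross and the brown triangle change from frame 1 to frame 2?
+5.9

Distance in frame 1: 8.4. Distance in frame 2: 14.3.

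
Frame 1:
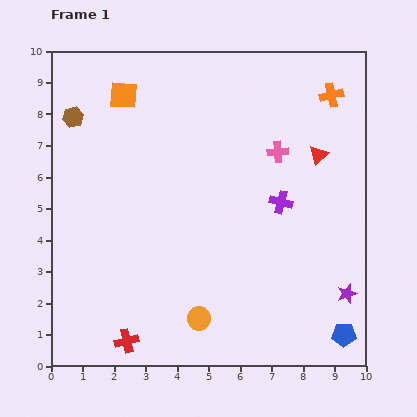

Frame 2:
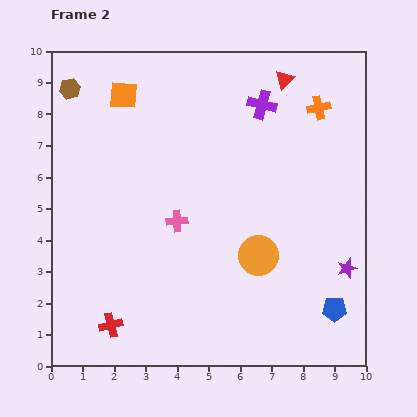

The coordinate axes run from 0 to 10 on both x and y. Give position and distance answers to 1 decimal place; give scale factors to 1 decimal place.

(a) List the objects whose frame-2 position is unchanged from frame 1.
the orange square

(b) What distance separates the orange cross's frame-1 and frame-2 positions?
0.6

The orange cross moved from (8.9, 8.6) to (8.5, 8.2), a distance of √(0.4² + 0.4²) ≈ 0.6.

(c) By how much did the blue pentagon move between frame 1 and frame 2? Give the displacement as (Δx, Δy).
(-0.3, 0.8)

The blue pentagon was at (9.3, 1.0) in frame 1 and (9.0, 1.8) in frame 2.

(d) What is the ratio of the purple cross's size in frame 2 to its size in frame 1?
1.3×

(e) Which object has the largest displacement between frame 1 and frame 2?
the pink cross

(moved 3.9; next 3.2)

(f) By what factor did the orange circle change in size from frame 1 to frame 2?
1.7×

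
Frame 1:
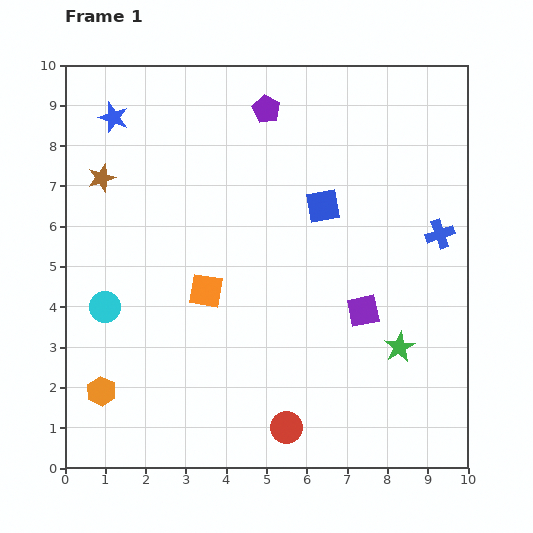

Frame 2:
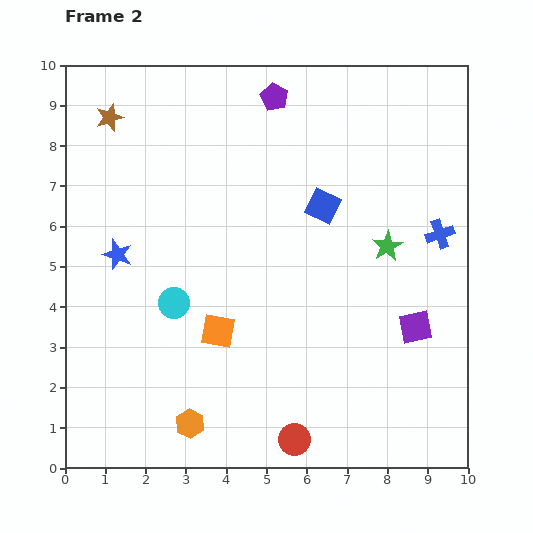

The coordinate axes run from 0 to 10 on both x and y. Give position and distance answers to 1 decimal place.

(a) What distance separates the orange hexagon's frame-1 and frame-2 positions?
2.3

The orange hexagon moved from (0.9, 1.9) to (3.1, 1.1), a distance of √(2.2² + 0.8²) ≈ 2.3.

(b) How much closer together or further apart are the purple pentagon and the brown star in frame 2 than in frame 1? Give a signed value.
-0.3

Distance in frame 1: 4.4. Distance in frame 2: 4.1.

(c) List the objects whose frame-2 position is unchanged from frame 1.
the blue cross, the blue square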